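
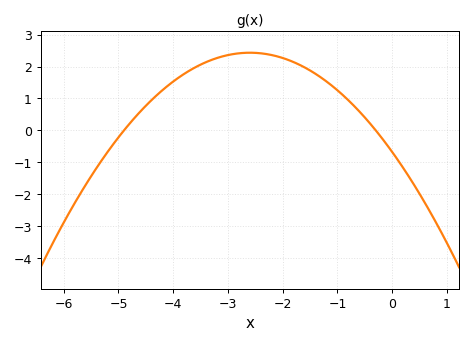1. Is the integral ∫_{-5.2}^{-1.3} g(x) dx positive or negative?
positive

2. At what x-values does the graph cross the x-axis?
-4.8, -0.2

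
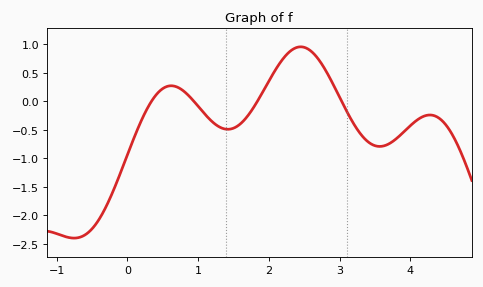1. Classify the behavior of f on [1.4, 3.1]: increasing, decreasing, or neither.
neither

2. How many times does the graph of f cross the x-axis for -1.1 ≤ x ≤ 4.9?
4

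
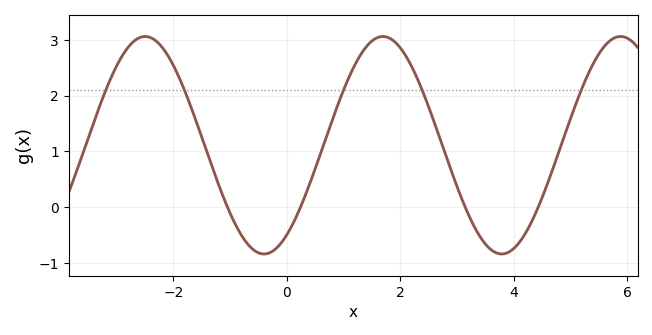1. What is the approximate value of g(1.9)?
3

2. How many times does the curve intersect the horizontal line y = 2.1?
5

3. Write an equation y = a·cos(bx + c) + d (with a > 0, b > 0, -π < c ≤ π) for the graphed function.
y = 1.95cos(1.5x - 2.5) + 1.11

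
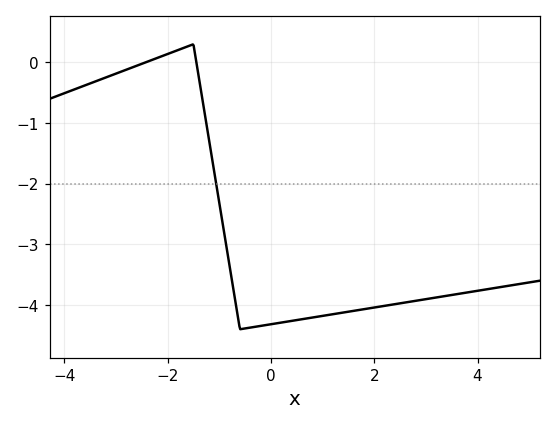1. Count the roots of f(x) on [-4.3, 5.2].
2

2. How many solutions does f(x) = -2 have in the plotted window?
1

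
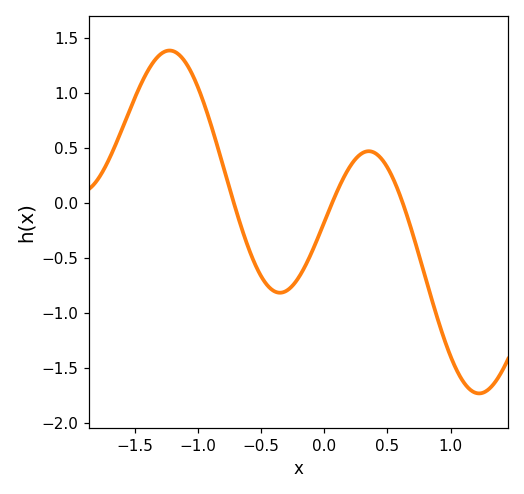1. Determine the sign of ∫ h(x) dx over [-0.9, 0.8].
negative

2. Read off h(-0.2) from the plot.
-0.65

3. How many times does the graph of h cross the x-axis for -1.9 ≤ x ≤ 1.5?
3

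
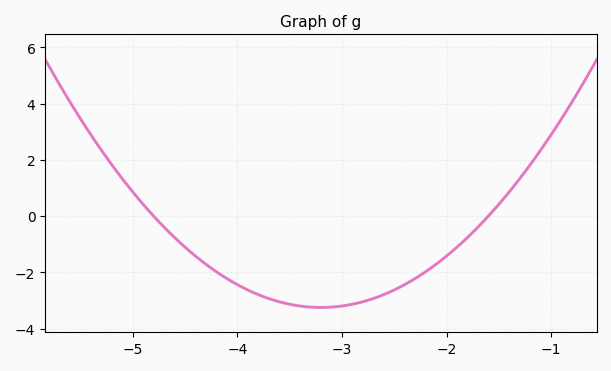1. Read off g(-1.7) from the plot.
-0.394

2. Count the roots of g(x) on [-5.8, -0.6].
2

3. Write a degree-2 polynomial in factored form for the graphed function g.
y = 1.27(x + 4.8)(x + 1.6)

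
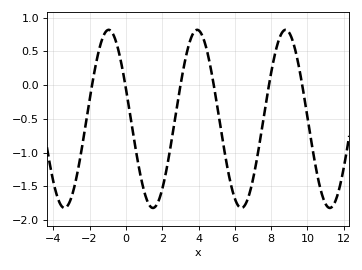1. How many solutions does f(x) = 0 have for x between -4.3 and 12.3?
6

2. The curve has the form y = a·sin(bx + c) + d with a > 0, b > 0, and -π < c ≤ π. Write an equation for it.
y = 1.32sin(1.29x + 2.79) - 0.5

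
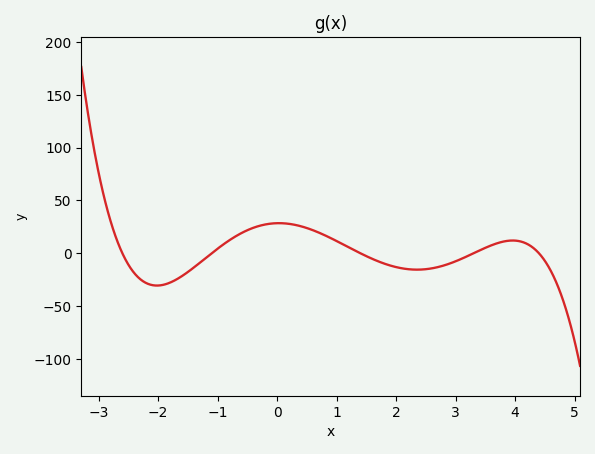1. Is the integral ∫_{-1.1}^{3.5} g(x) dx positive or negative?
positive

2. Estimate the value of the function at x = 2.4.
-15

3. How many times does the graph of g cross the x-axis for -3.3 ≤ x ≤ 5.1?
5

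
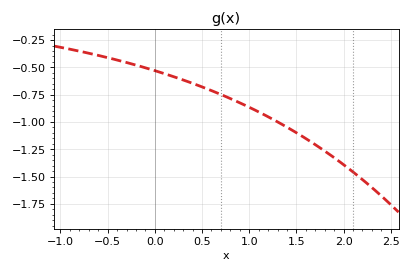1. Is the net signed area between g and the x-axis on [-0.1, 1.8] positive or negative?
negative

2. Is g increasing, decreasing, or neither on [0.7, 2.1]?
decreasing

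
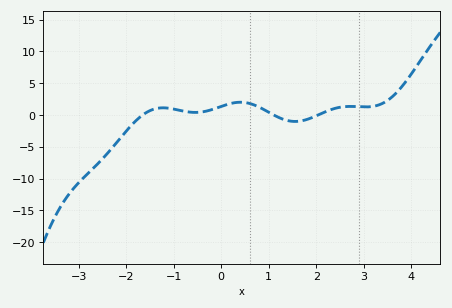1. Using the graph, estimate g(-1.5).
0.5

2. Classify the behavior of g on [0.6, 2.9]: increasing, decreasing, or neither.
neither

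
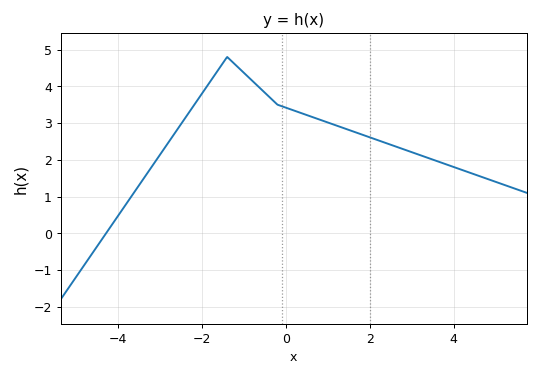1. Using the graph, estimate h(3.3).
2.1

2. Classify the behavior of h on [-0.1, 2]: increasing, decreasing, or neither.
decreasing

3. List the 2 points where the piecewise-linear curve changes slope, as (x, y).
(-1.4, 4.8); (-0.2, 3.5)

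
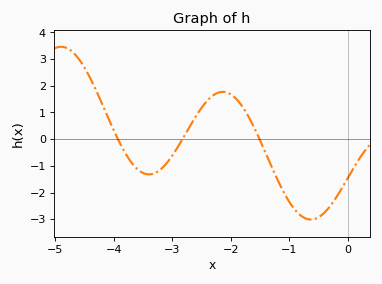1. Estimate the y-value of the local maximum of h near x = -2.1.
1.77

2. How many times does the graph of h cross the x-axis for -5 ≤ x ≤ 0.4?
3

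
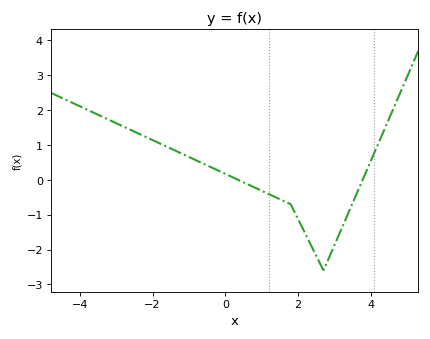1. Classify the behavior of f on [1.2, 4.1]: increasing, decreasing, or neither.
neither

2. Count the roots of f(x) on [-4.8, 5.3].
2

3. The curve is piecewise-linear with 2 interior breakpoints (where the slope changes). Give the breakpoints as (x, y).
(1.8, -0.7); (2.7, -2.6)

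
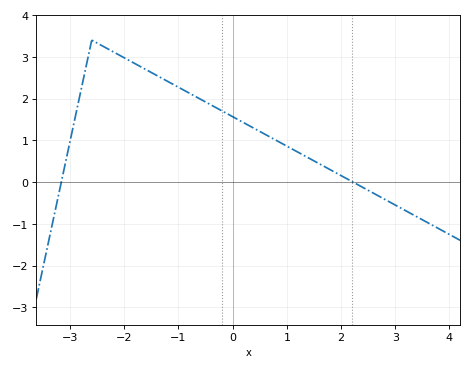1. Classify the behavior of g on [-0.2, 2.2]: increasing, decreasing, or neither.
decreasing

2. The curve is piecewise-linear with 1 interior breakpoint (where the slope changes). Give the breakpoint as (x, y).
(-2.6, 3.4)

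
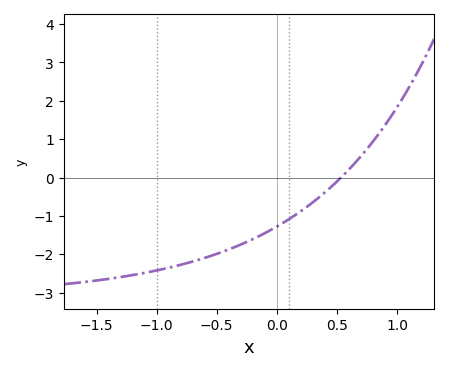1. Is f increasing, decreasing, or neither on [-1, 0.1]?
increasing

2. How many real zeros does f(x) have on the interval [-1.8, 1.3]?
1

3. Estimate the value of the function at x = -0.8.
-2.28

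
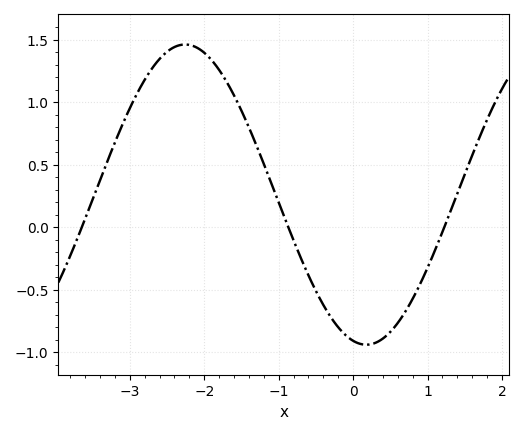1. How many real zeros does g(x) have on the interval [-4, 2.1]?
3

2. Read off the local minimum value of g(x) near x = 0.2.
-0.95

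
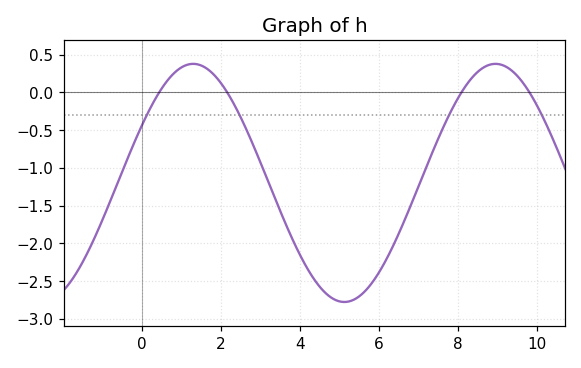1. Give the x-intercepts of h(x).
0.43, 2.16, 8.09, 9.82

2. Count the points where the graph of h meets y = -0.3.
4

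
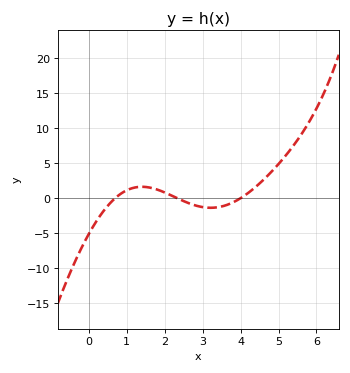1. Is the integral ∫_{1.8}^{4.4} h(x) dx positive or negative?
negative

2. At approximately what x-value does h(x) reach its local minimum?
3.22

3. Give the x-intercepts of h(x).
0.701, 2.33, 4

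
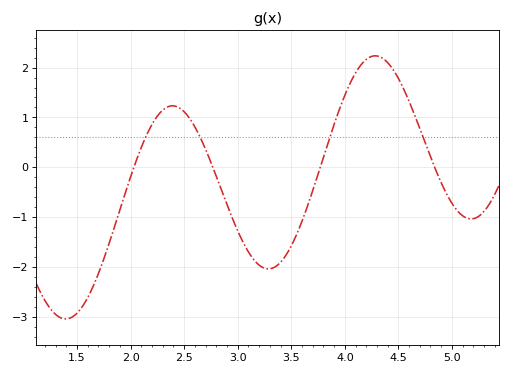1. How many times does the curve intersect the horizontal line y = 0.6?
4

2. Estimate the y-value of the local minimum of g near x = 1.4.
-3.04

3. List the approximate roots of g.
2.03, 2.77, 3.77, 4.84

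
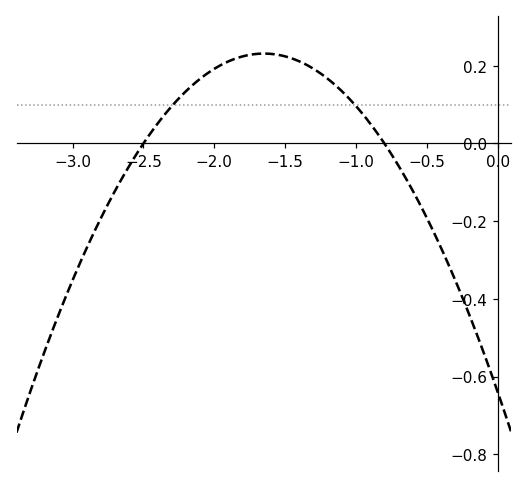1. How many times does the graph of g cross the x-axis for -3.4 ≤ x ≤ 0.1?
2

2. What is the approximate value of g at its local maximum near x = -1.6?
0.231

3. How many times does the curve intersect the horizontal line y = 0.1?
2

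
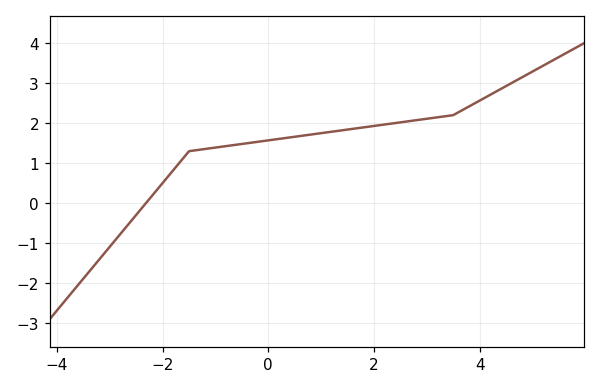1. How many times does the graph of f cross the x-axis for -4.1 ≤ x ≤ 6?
1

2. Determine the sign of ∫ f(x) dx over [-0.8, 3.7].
positive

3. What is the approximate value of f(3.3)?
2.16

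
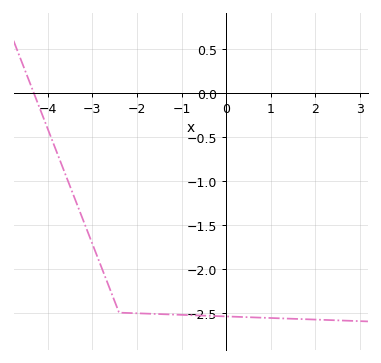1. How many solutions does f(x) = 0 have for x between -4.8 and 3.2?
1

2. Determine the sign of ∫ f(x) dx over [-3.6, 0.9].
negative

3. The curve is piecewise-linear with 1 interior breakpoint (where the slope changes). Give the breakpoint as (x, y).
(-2.4, -2.5)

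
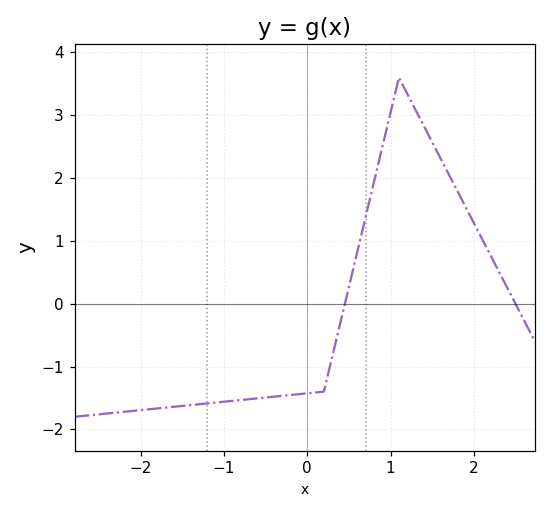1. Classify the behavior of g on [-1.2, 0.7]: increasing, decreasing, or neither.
increasing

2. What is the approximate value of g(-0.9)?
-1.55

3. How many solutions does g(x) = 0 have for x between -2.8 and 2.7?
2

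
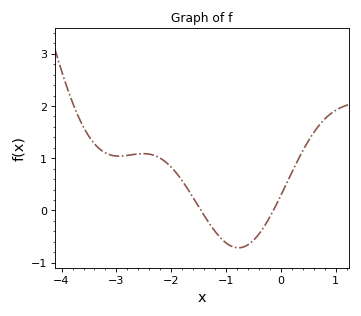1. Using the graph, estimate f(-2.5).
1.1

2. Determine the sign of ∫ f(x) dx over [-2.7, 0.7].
positive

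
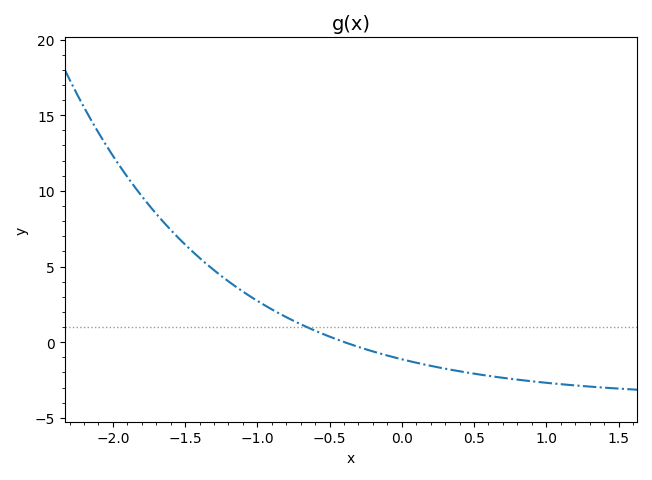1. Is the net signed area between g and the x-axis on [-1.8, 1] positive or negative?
positive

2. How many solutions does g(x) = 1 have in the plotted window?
1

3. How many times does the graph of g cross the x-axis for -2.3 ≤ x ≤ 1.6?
1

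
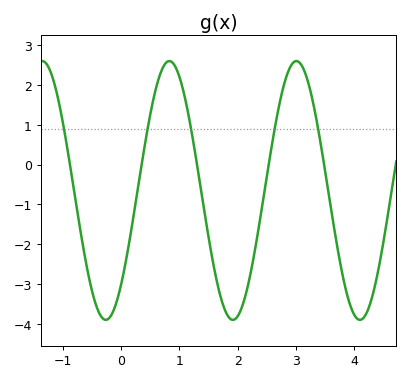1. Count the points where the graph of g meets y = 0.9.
5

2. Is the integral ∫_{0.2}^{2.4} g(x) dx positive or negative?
negative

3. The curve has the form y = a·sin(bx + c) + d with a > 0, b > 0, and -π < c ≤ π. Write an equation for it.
y = 3.25sin(2.9x - 0.81) - 0.65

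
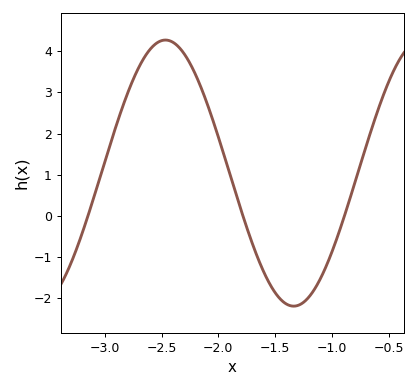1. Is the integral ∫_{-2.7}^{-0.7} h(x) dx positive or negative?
positive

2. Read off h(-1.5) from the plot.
-1.86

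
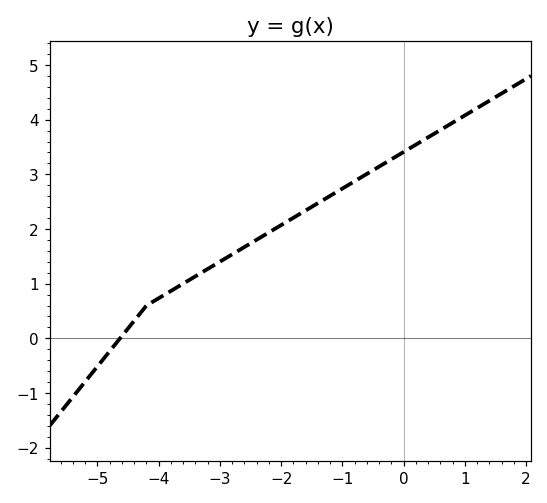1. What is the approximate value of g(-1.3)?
2.54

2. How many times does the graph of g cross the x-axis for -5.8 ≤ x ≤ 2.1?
1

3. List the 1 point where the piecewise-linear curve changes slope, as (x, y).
(-4.2, 0.6)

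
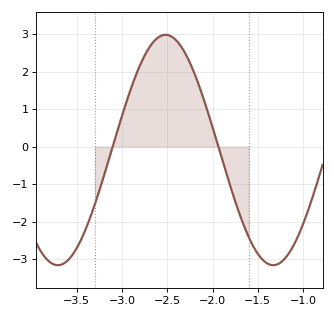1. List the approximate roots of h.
-3.1, -1.95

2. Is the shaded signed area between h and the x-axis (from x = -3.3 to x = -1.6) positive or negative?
positive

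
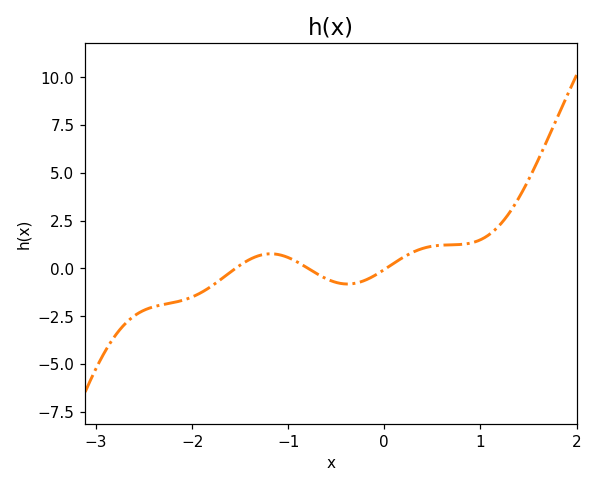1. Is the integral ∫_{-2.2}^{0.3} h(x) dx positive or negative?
negative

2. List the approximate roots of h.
-1.5, -0.8, 0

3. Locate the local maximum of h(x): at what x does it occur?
-1.2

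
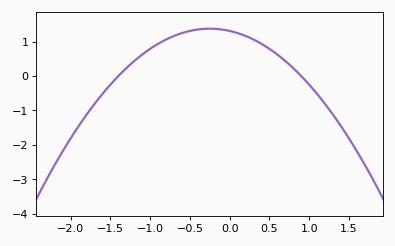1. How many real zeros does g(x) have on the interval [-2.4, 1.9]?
2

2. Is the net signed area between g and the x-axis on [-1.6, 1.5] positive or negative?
positive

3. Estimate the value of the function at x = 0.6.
0.624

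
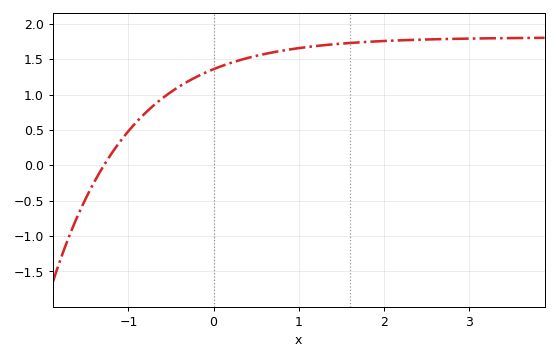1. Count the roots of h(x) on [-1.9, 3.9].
1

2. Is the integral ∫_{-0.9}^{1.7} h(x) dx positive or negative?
positive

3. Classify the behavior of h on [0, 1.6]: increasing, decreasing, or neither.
increasing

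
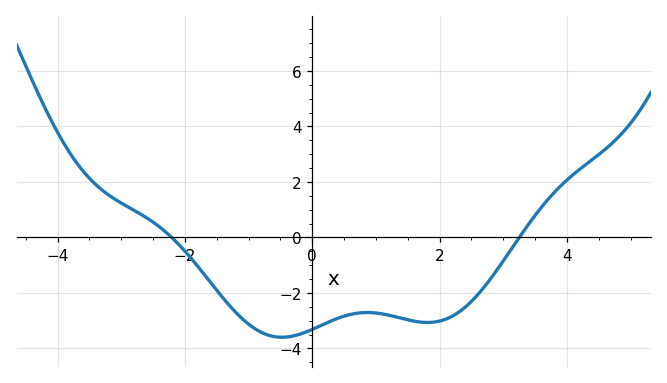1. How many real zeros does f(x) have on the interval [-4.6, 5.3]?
2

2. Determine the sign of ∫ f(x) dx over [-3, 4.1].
negative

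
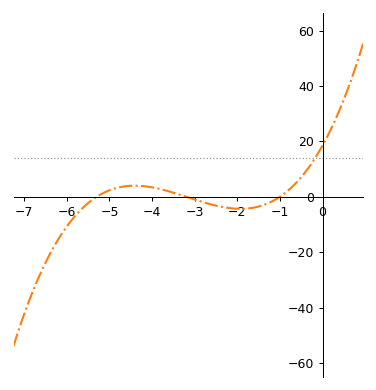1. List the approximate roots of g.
-5.3, -3.2, -1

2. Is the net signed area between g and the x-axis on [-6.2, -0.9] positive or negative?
negative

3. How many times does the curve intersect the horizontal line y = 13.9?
1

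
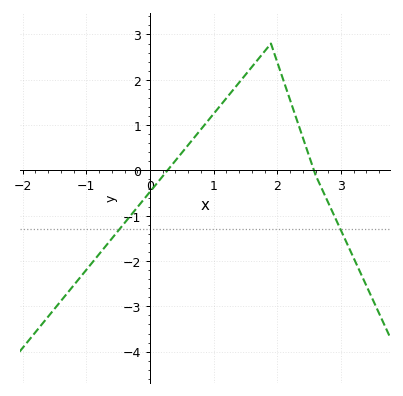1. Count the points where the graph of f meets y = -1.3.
2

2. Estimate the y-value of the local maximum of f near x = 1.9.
2.8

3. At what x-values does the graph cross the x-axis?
0.274, 2.58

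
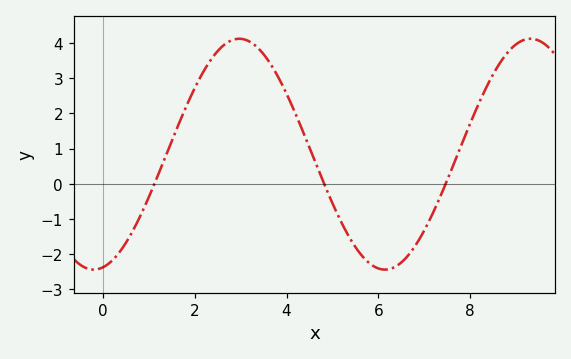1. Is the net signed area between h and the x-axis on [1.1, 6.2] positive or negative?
positive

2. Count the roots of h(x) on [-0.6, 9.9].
3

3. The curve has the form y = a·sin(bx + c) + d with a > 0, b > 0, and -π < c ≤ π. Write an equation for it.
y = 3.28sin(0.99x - 1.4) + 0.84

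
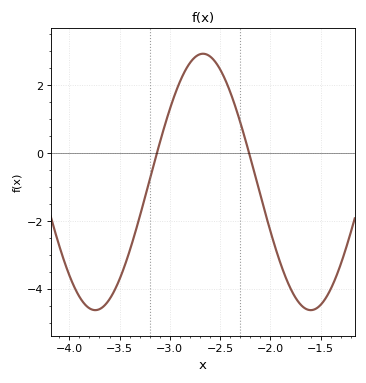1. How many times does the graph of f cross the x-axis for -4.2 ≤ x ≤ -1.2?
2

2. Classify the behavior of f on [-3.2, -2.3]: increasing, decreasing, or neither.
neither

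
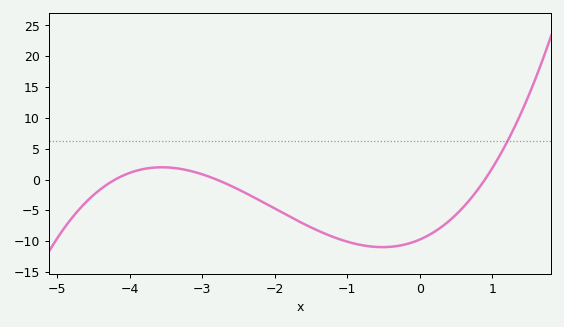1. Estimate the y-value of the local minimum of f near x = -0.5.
-11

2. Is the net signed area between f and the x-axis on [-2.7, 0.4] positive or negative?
negative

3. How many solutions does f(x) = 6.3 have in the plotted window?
1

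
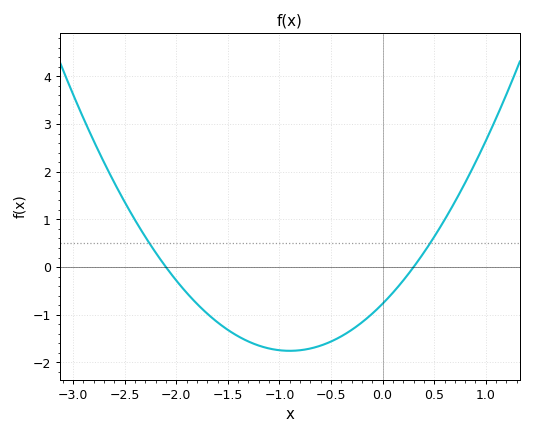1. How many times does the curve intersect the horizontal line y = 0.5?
2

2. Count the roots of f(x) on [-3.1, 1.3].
2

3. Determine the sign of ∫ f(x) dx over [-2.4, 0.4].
negative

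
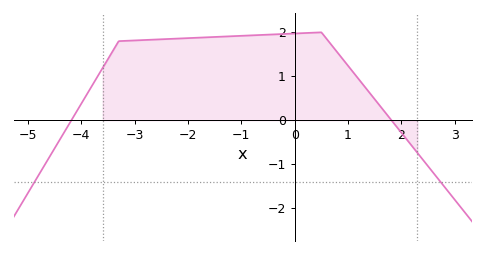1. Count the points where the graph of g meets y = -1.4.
2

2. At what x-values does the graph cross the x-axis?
-4.19, 1.81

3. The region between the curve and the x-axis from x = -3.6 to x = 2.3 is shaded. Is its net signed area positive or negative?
positive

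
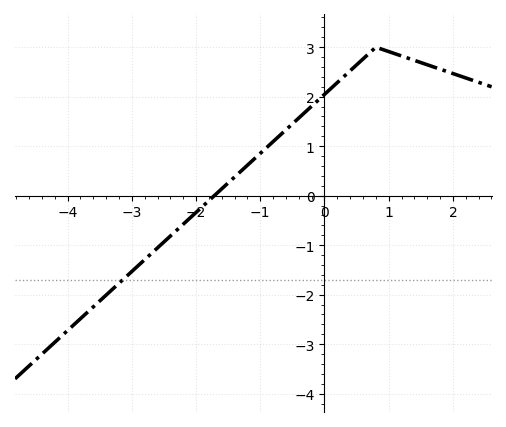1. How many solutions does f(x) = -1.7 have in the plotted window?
1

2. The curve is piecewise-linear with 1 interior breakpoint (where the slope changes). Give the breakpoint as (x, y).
(0.8, 3)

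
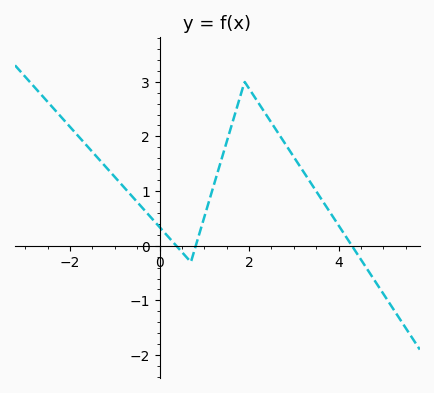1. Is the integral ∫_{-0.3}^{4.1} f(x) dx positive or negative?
positive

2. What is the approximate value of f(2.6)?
2.1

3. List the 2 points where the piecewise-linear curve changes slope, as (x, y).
(0.7, -0.3); (1.9, 3)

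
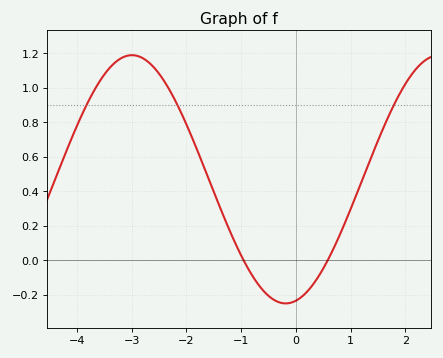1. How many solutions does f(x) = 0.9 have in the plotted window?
3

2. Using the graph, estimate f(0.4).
-0.1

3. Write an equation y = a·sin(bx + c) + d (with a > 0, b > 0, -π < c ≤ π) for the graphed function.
y = 0.72sin(1.12x - 1.36) + 0.47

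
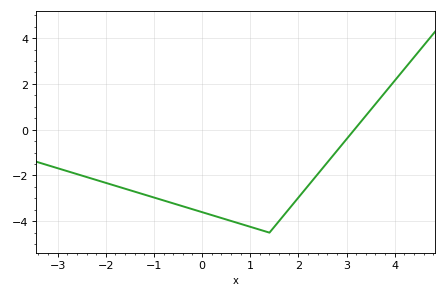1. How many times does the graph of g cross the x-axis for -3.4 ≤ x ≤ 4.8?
1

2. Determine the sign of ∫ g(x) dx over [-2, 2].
negative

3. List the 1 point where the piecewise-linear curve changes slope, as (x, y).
(1.4, -4.5)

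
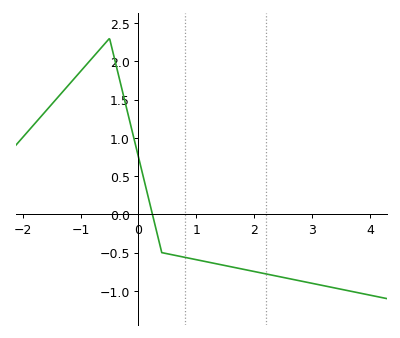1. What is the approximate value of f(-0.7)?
2.13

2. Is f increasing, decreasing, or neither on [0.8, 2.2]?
decreasing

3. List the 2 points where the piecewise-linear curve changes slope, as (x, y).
(-0.5, 2.3); (0.4, -0.5)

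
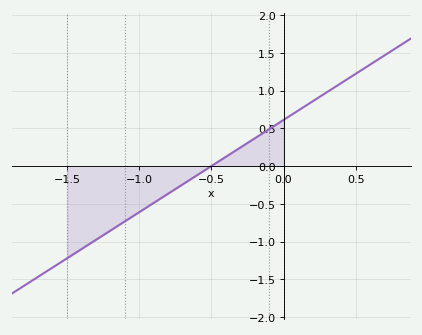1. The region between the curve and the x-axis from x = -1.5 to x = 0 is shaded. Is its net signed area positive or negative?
negative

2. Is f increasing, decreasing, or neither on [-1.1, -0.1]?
increasing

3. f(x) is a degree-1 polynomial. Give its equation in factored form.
y = 1.22(x + 0.5)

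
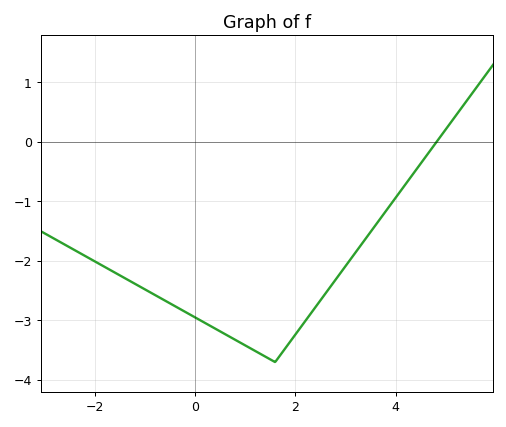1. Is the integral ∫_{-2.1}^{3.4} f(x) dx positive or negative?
negative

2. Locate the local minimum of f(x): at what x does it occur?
1.6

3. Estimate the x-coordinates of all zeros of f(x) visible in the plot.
4.82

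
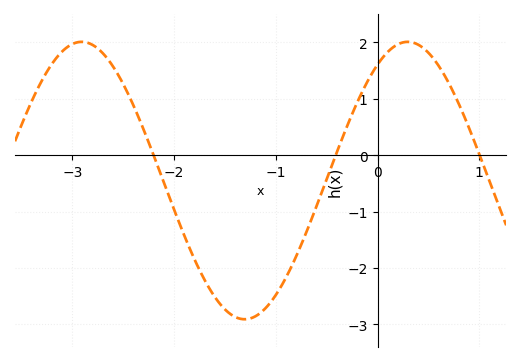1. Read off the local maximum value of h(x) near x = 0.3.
2.01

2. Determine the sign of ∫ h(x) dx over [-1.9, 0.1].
negative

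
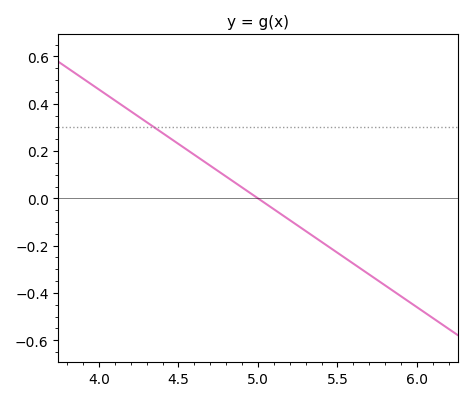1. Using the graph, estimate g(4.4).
0.28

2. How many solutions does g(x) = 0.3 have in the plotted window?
1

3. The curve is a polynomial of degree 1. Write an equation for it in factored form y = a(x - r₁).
y = -0.46(x - 5)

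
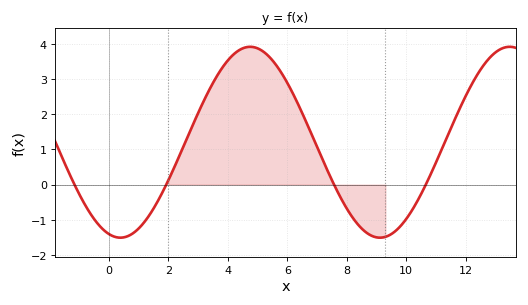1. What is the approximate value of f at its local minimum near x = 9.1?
-1.5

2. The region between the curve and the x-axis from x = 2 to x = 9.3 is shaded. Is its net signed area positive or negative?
positive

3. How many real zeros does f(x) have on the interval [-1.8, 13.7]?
4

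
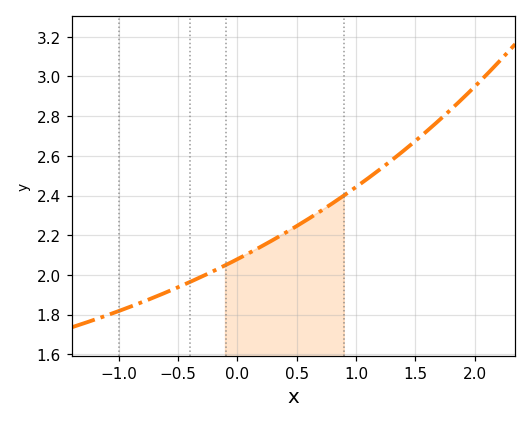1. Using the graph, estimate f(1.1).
2.49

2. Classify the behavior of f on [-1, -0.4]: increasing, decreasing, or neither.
increasing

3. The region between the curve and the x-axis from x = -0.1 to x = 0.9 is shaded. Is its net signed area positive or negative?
positive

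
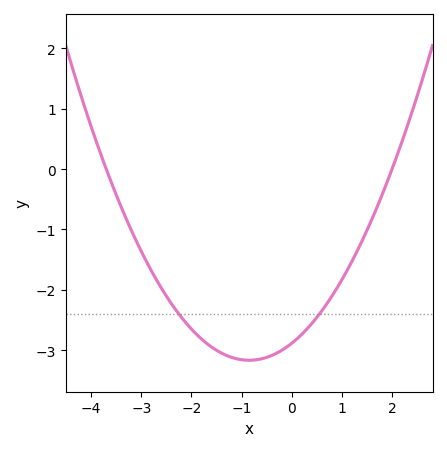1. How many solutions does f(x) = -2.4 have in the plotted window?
2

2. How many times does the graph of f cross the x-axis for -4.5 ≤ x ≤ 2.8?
2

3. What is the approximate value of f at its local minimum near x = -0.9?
-3.2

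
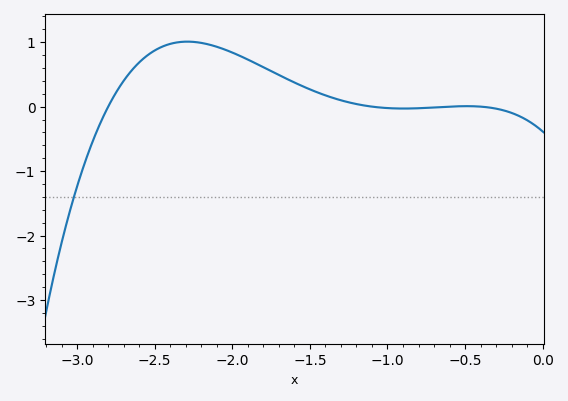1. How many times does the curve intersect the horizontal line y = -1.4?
1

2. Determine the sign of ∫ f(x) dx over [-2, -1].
positive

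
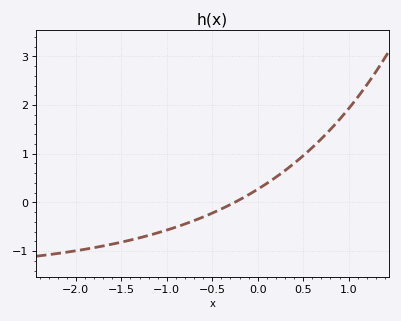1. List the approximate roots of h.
-0.254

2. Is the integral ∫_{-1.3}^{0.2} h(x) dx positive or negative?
negative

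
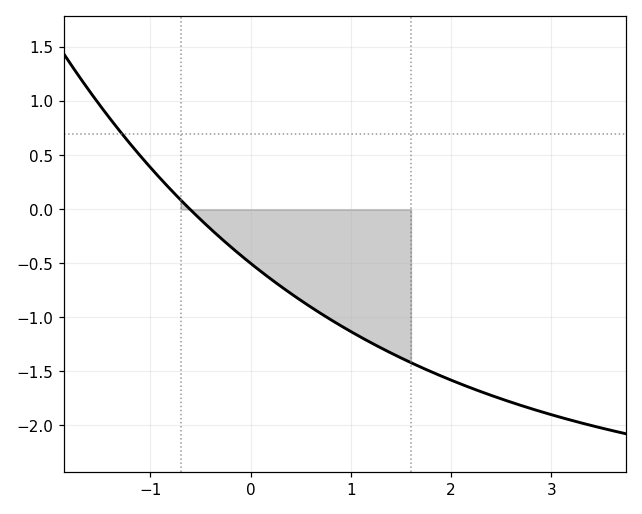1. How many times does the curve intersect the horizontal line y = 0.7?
1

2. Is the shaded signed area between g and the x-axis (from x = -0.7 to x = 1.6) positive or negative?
negative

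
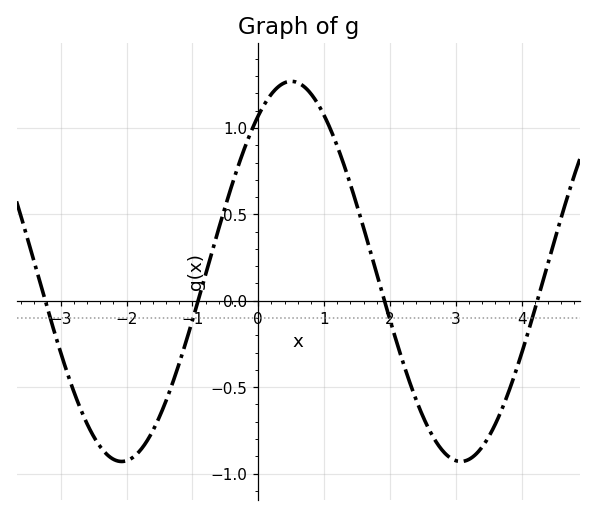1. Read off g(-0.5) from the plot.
0.546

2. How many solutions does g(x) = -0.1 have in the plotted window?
4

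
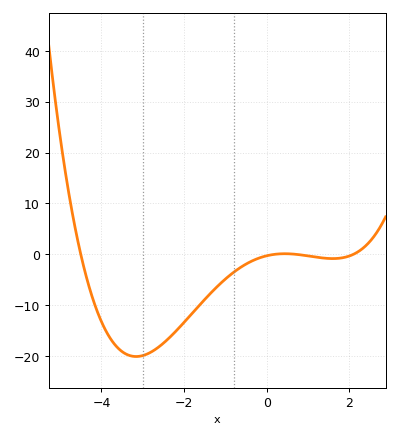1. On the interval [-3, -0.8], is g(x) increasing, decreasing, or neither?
increasing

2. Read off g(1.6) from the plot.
-0.845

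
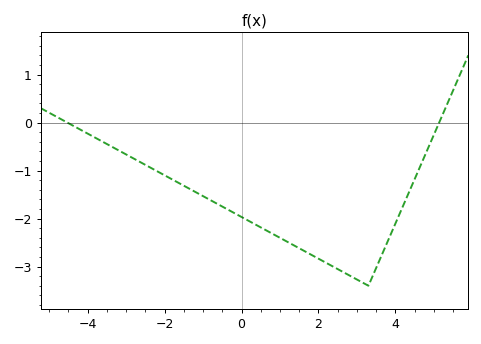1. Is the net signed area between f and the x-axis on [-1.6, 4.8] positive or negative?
negative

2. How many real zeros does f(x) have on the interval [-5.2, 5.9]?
2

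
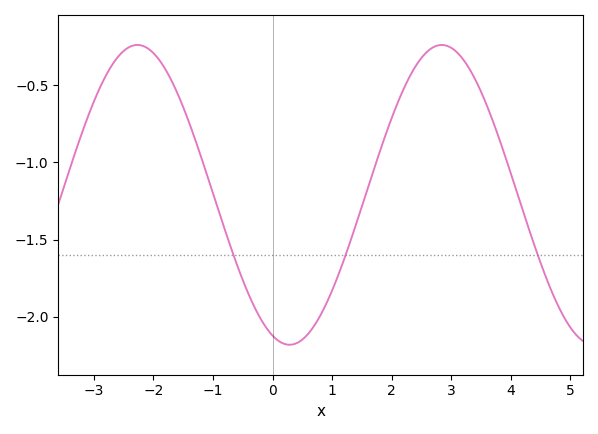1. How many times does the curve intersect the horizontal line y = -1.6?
3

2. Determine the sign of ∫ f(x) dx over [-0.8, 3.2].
negative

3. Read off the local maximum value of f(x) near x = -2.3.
-0.25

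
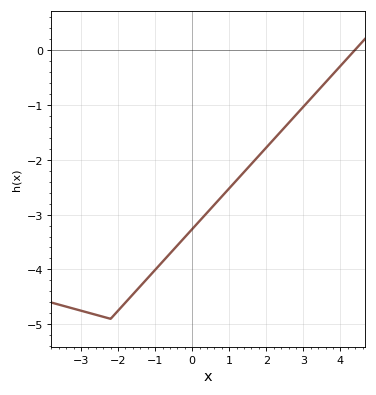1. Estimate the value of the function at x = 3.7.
-0.515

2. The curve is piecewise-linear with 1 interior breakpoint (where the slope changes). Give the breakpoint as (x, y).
(-2.2, -4.9)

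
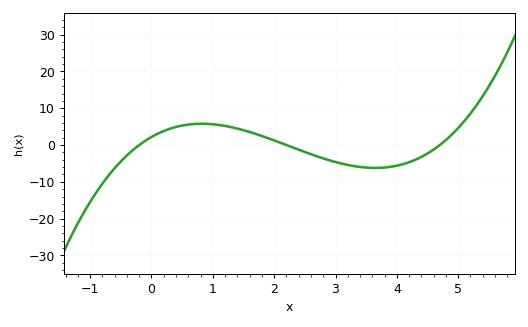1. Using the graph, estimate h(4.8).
1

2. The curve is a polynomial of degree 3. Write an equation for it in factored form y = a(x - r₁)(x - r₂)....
y = 1.06(x + 0.2)(x - 2.2)(x - 4.7)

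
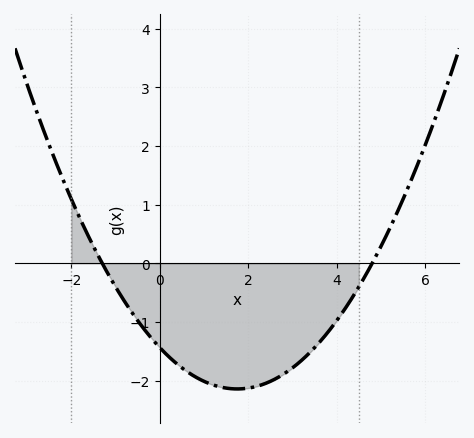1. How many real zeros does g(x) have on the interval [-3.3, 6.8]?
2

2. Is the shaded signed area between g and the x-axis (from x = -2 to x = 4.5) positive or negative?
negative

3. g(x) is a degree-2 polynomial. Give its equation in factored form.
y = 0.23(x + 1.3)(x - 4.8)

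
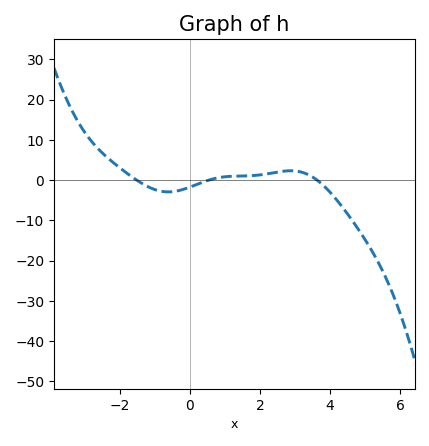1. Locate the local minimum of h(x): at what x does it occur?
-0.614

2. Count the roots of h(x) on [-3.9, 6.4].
3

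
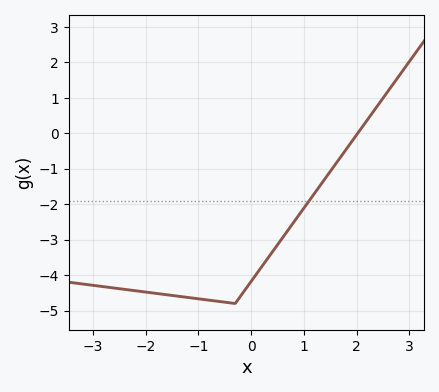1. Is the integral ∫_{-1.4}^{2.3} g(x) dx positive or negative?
negative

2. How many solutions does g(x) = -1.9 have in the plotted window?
1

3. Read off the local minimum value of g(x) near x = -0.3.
-4.8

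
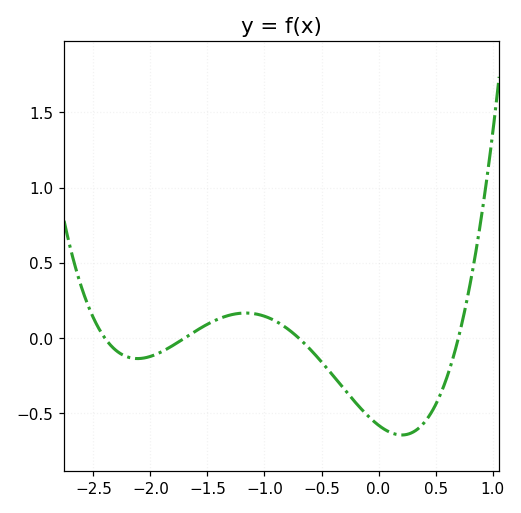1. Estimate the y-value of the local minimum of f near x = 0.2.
-0.65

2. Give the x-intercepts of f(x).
-2.4, -1.7, -0.7, 0.7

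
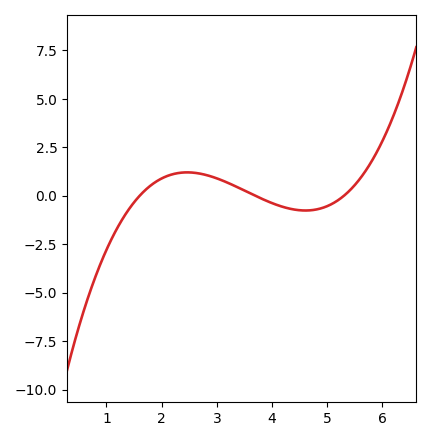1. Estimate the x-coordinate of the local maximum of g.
2.5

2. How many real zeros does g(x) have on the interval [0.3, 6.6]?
3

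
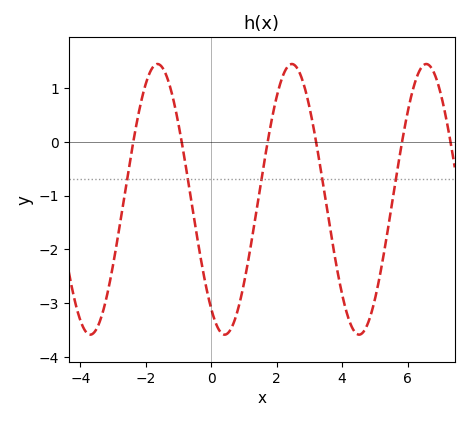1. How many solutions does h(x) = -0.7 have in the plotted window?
5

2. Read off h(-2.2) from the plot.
0.58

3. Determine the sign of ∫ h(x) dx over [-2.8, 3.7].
negative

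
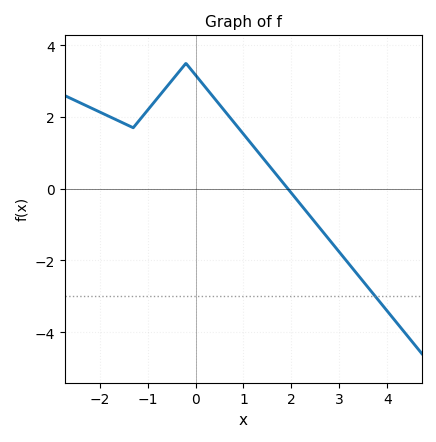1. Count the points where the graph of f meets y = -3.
1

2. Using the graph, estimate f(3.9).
-3.25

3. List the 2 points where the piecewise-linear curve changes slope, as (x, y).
(-1.3, 1.7); (-0.2, 3.5)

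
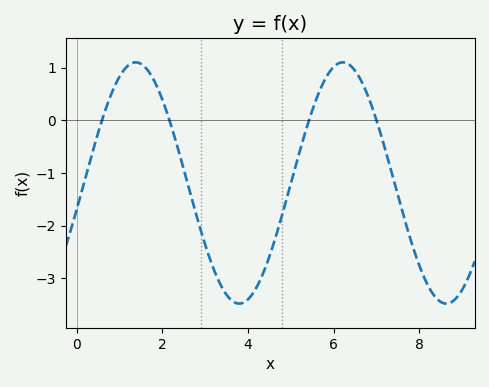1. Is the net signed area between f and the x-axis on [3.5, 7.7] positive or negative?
negative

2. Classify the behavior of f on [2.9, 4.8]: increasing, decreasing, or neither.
neither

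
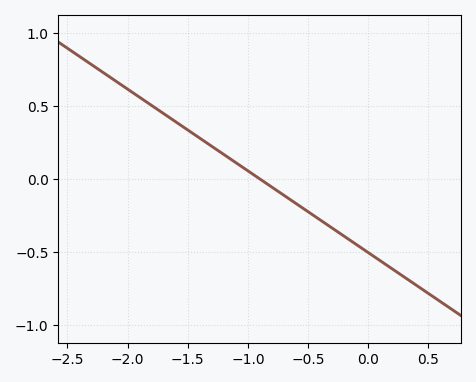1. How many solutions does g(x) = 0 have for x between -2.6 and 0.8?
1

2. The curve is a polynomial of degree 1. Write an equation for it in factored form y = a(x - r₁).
y = -0.56(x + 0.9)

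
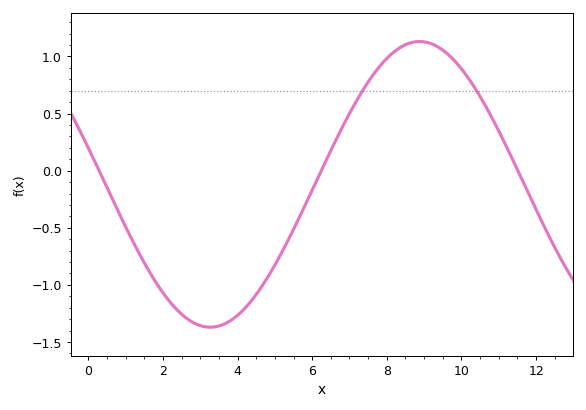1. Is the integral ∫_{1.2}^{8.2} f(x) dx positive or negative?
negative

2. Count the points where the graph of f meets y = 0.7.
2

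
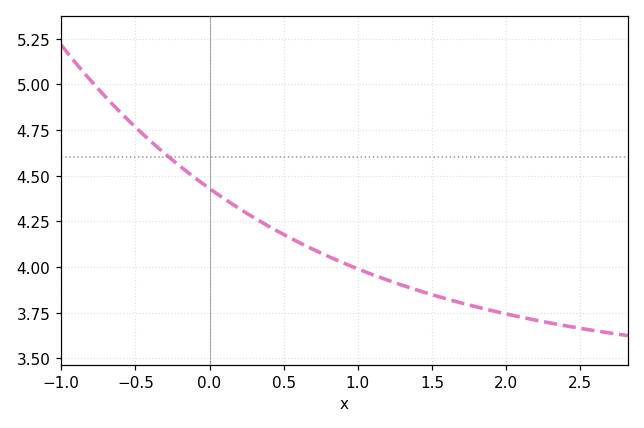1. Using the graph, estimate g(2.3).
3.69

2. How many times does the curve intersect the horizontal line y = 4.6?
1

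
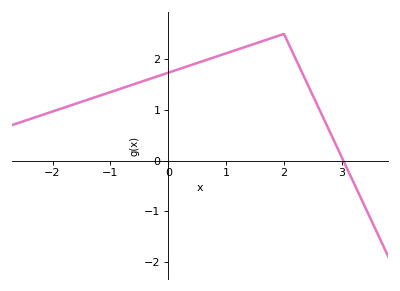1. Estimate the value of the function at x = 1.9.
2.5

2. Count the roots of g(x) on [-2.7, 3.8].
1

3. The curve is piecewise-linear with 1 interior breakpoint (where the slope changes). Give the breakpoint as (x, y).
(2, 2.5)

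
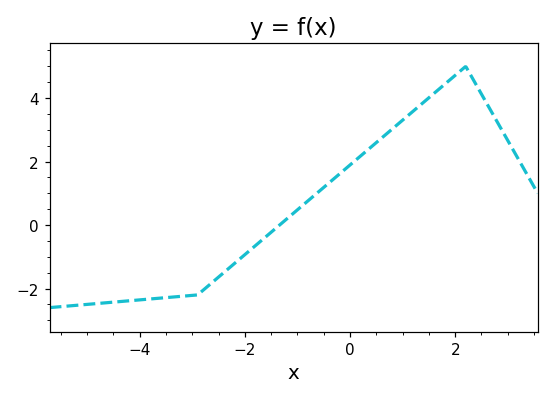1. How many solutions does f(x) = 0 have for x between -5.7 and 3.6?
1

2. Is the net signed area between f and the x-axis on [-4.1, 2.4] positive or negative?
positive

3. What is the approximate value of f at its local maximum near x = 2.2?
5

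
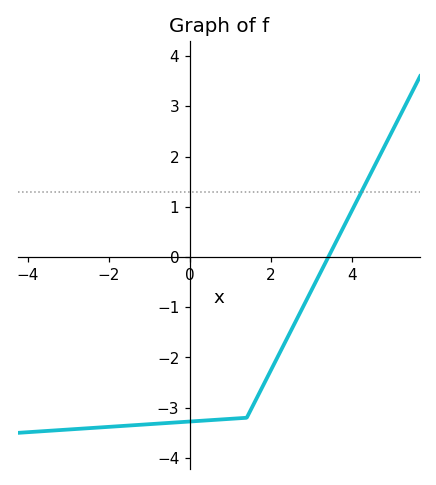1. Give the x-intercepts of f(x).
3.4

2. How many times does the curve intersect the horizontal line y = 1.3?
1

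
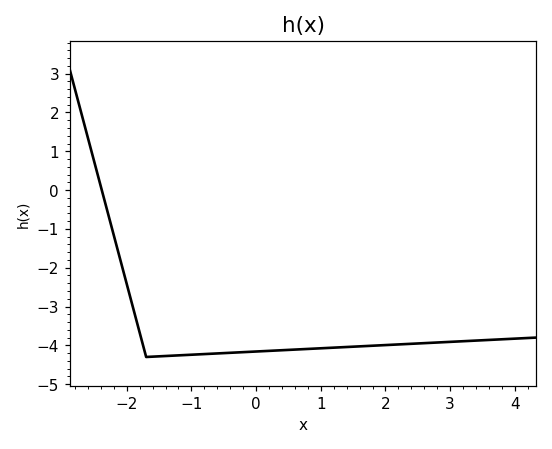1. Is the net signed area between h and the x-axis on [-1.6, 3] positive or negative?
negative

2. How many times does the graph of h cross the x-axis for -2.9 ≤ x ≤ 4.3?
1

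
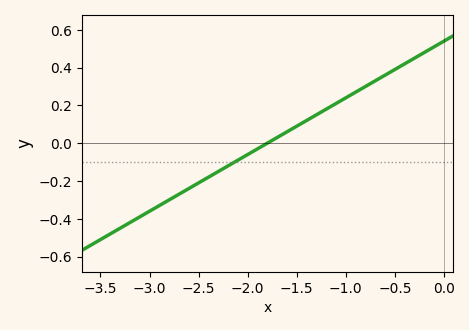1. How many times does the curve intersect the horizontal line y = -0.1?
1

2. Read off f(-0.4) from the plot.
0.42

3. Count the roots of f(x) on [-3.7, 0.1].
1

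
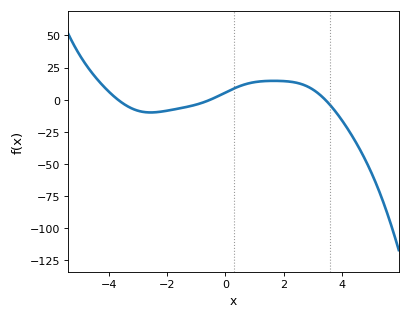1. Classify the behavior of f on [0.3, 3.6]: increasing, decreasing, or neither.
neither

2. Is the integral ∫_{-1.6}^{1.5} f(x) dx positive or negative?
positive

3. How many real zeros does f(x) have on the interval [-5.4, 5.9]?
3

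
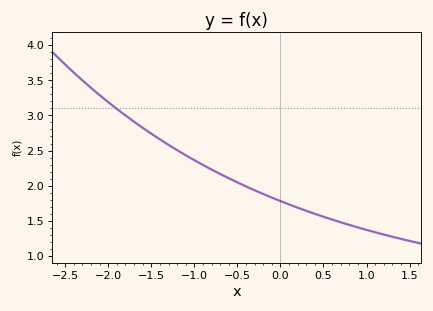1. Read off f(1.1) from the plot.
1.35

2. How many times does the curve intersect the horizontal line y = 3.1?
1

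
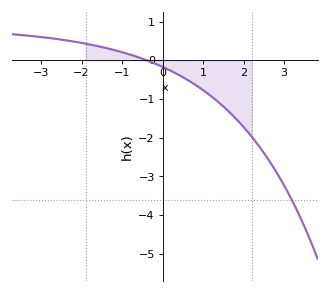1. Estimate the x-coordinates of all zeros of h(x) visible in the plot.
-0.392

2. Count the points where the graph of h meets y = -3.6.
1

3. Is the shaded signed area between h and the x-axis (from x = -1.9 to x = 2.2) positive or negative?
negative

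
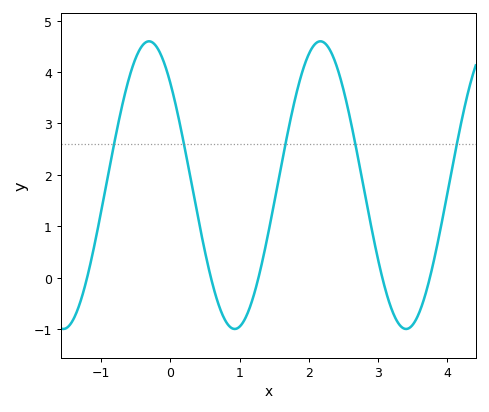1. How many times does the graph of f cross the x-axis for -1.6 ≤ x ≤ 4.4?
5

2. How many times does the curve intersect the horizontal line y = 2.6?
5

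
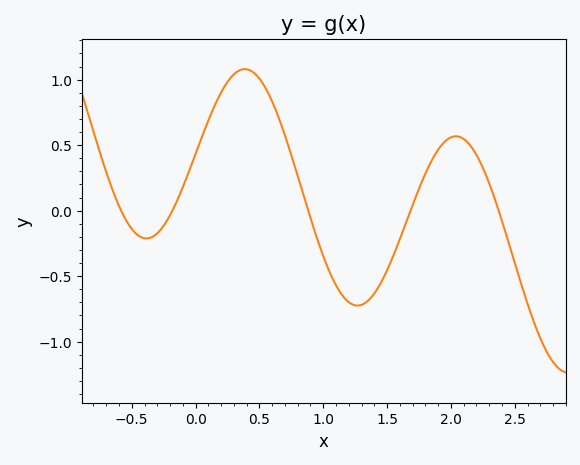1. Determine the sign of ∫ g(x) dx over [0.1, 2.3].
positive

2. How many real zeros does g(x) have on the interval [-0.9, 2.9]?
5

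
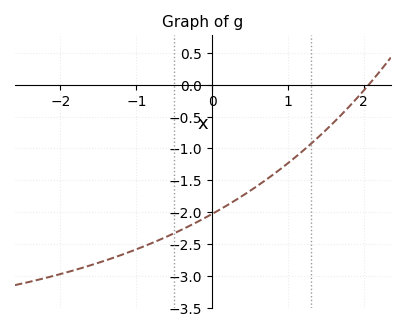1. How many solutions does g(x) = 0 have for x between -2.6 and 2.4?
1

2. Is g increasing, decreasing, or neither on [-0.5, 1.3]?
increasing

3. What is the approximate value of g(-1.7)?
-2.87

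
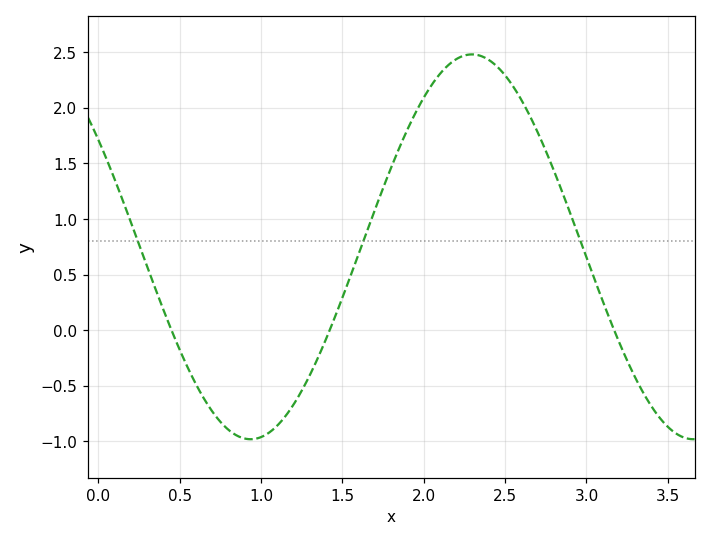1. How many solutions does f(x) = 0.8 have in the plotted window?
3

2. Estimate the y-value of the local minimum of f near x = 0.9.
-0.98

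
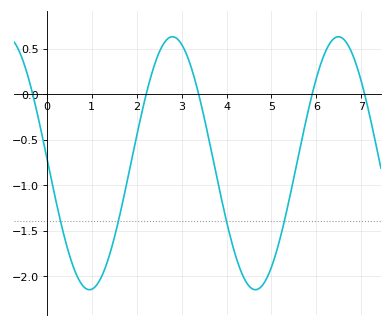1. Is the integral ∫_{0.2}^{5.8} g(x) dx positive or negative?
negative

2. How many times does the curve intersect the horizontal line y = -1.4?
4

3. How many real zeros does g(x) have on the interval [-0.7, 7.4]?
5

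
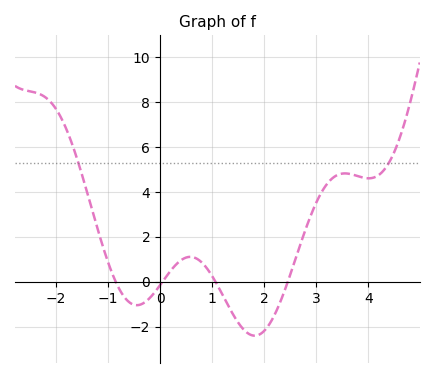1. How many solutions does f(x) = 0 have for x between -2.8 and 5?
4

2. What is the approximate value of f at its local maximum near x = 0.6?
1.11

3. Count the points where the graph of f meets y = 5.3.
2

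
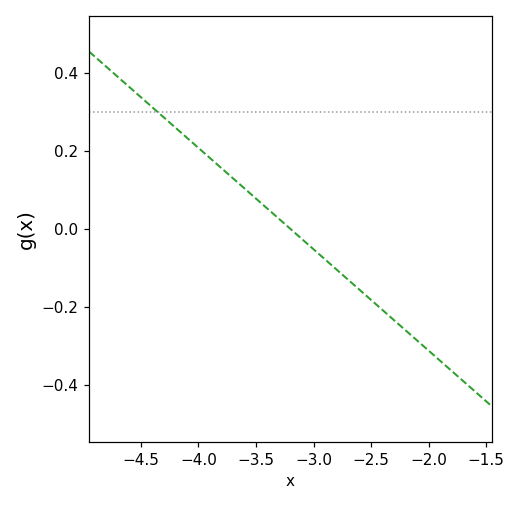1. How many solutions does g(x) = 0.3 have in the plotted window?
1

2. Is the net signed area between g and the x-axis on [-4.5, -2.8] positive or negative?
positive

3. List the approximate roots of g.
-3.2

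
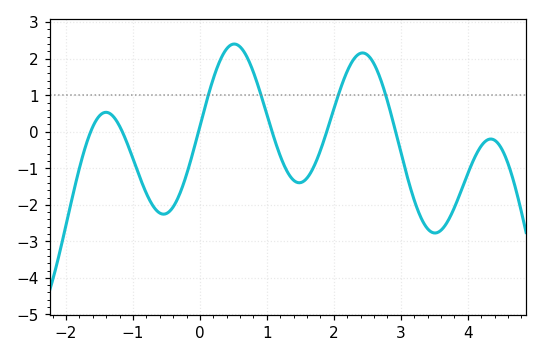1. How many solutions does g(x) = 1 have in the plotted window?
4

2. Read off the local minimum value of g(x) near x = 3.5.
-2.8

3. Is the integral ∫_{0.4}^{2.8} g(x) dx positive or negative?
positive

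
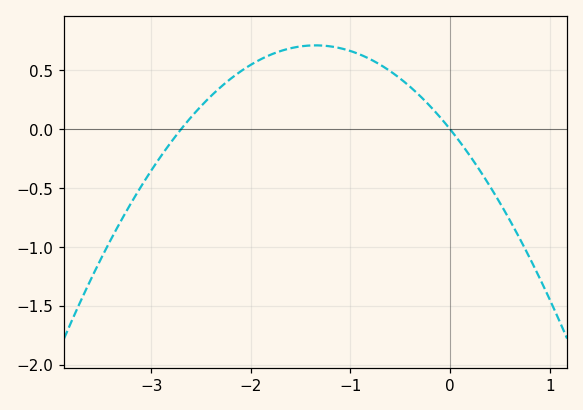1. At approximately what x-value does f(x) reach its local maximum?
-1.4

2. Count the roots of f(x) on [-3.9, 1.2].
2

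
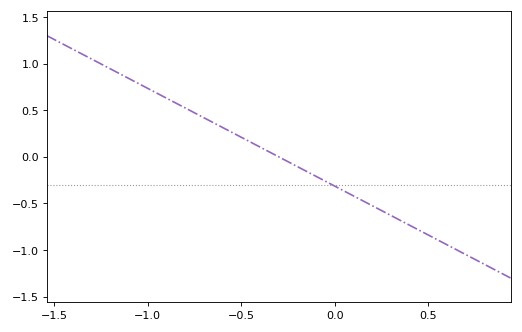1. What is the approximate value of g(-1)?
0.75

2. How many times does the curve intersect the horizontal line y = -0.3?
1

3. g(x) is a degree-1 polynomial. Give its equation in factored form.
y = -1.05(x + 0.3)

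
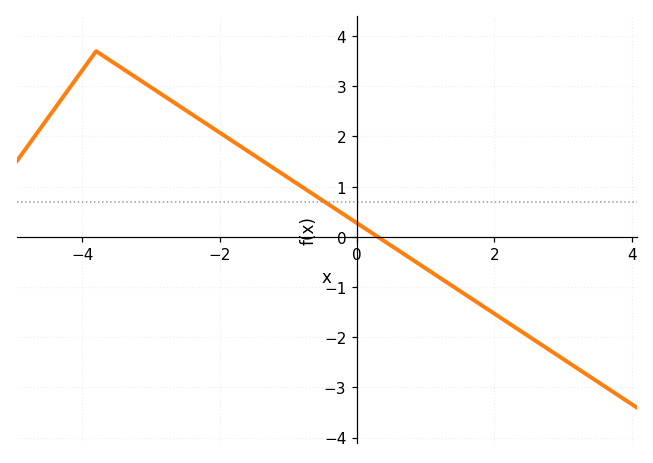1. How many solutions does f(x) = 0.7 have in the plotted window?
1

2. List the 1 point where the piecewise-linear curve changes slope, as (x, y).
(-3.8, 3.7)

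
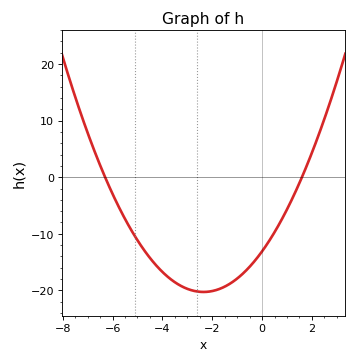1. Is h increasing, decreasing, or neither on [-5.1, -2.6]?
decreasing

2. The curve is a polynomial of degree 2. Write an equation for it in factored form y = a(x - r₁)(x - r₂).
y = 1.3(x + 6.3)(x - 1.6)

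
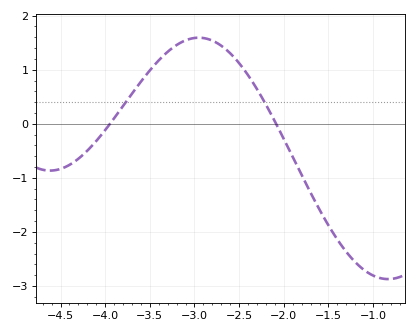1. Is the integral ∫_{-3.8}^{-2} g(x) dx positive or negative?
positive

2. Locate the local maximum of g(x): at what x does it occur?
-2.95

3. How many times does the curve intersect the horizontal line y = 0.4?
2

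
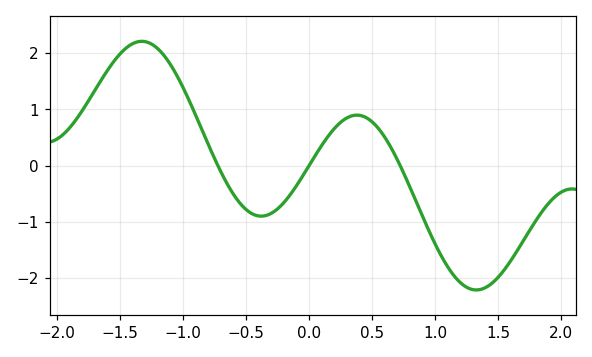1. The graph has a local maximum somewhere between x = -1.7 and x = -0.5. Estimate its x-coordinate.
-1.33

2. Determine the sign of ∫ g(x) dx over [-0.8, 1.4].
negative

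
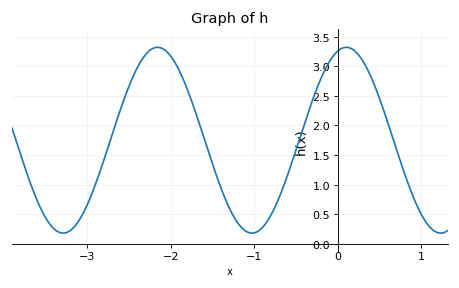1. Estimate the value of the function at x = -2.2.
3.31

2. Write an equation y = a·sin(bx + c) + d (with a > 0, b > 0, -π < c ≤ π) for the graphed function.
y = 1.57sin(2.78x + 1.29) + 1.75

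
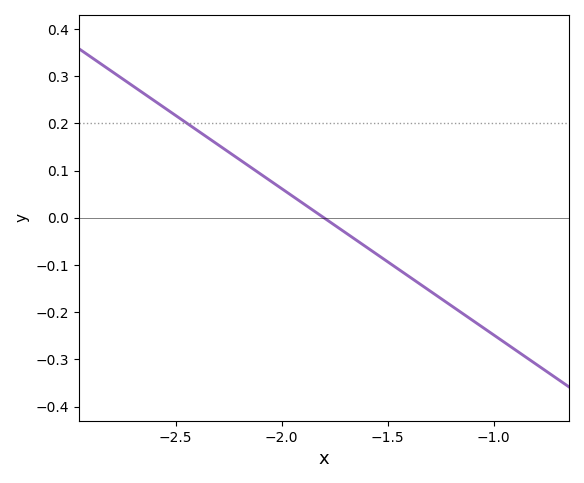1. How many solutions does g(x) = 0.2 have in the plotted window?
1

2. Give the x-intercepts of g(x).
-1.8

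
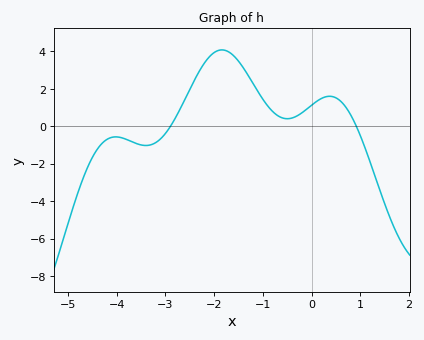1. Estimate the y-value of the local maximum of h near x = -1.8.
4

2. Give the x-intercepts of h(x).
-2.9, 0.9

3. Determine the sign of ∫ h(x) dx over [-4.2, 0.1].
positive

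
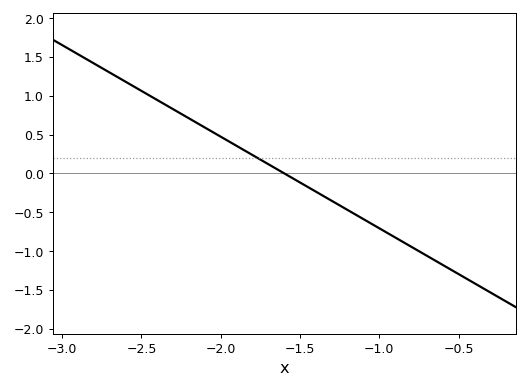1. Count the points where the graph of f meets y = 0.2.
1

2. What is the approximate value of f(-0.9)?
-0.826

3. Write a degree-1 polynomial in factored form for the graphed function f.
y = -1.18(x + 1.6)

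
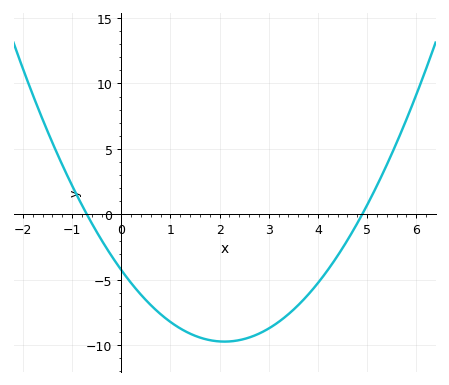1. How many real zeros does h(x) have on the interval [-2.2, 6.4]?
2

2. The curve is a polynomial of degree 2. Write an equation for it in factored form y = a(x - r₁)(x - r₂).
y = 1.24(x + 0.7)(x - 4.9)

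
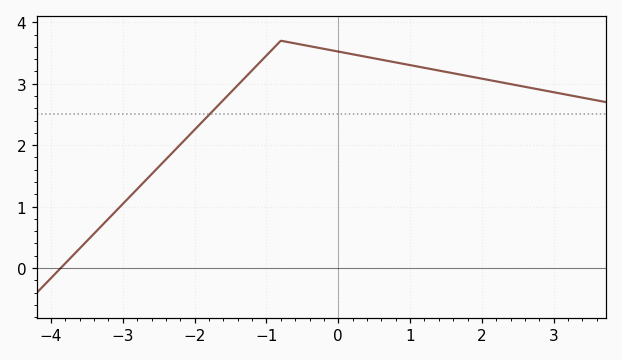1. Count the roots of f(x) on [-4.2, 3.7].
1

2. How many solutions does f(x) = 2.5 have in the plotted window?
1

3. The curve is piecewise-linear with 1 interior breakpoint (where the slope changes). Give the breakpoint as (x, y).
(-0.8, 3.7)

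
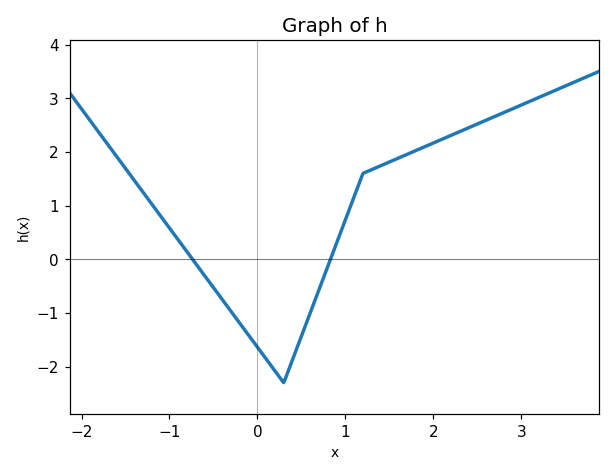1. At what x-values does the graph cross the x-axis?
-0.7, 0.8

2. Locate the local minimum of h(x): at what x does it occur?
0.3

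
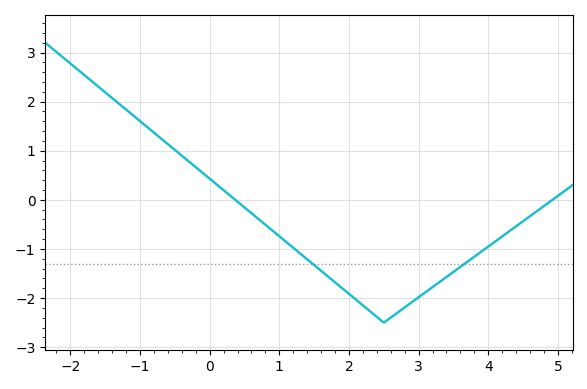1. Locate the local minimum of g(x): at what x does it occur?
2.6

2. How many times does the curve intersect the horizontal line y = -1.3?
2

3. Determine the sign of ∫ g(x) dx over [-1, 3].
negative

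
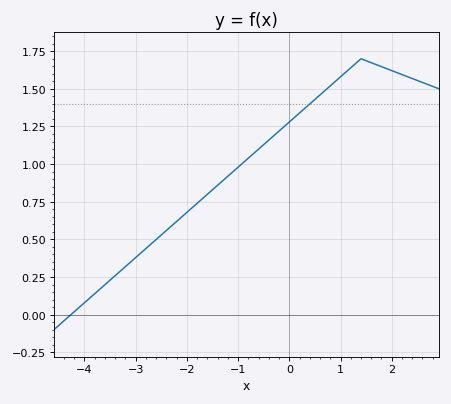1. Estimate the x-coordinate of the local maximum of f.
1.4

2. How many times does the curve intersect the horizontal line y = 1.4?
1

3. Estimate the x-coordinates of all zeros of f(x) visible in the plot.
-4.2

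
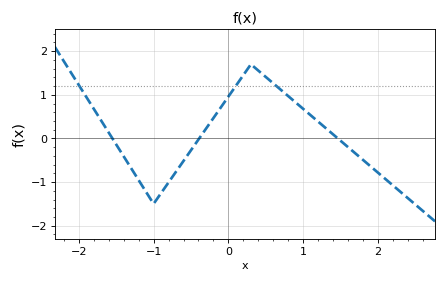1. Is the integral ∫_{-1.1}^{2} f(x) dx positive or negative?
positive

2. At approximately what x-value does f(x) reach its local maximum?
0.301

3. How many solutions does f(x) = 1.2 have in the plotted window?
3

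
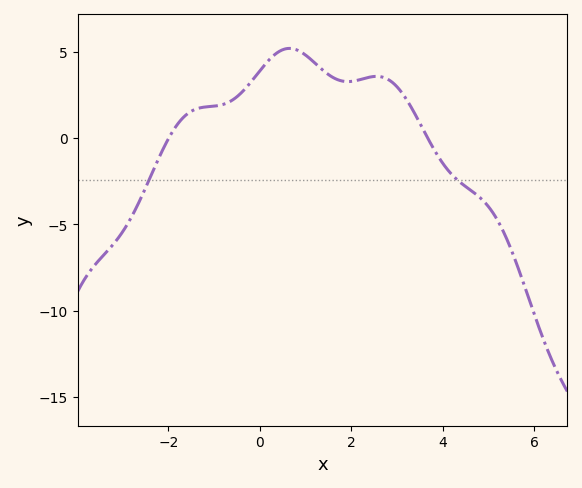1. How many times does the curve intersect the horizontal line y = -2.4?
2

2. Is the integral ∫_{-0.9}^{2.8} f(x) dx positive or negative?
positive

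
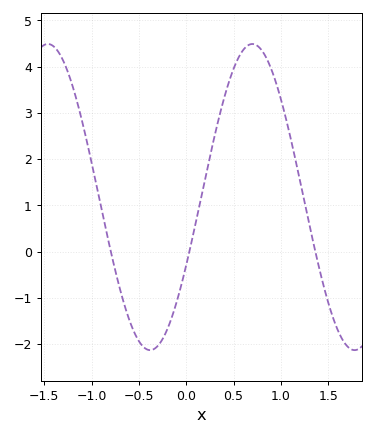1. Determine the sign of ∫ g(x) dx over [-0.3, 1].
positive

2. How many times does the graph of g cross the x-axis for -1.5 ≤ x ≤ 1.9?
3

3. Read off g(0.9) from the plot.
3.9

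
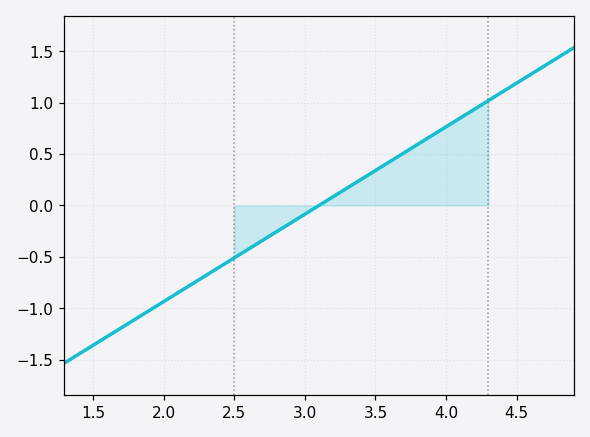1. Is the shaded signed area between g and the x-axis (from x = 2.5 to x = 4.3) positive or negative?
positive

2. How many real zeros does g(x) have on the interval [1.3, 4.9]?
1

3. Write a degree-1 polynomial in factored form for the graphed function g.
y = 0.85(x - 3.1)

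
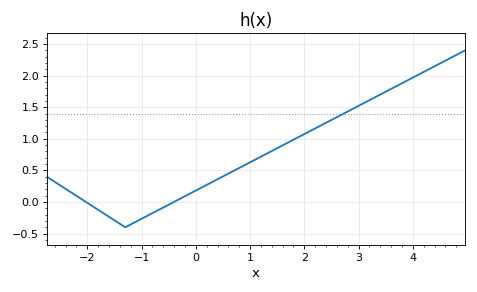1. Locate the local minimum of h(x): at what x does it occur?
-1.4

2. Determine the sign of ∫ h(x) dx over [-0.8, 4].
positive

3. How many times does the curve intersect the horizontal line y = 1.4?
1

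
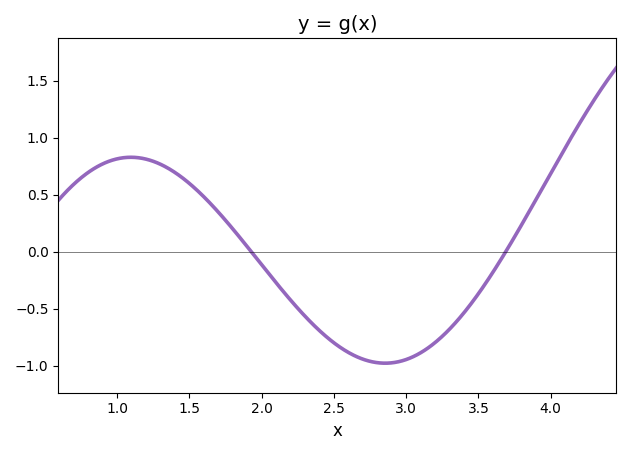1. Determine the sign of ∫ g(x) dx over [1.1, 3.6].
negative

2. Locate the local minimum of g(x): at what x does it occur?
2.85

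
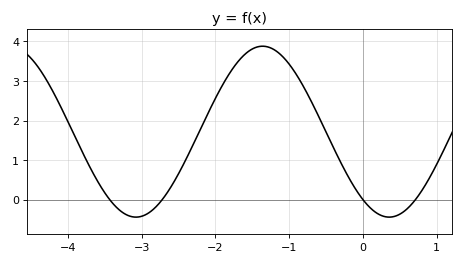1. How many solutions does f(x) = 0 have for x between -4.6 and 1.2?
4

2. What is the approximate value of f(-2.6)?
0.3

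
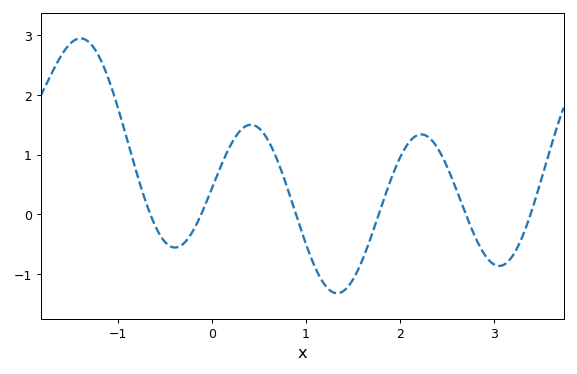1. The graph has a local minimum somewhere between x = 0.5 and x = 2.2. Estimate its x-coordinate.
1.33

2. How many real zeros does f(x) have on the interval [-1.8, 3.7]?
6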